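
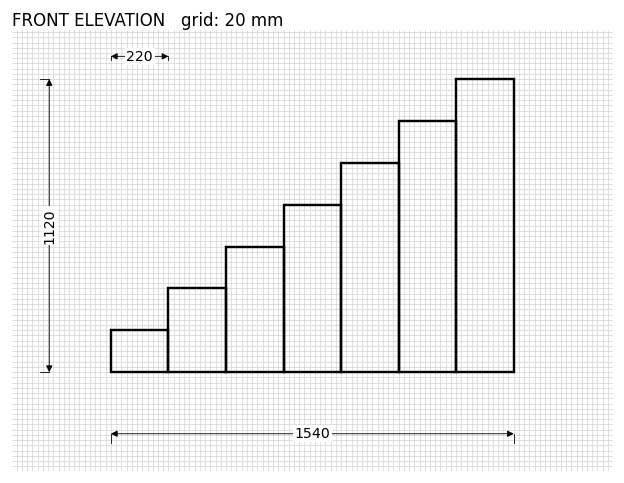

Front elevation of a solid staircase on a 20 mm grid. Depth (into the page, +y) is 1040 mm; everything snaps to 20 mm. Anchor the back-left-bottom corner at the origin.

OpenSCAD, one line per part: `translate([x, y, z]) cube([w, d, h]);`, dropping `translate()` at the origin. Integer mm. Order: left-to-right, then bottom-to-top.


cube([220, 1040, 160]);
translate([220, 0, 0]) cube([220, 1040, 320]);
translate([440, 0, 0]) cube([220, 1040, 480]);
translate([660, 0, 0]) cube([220, 1040, 640]);
translate([880, 0, 0]) cube([220, 1040, 800]);
translate([1100, 0, 0]) cube([220, 1040, 960]);
translate([1320, 0, 0]) cube([220, 1040, 1120]);


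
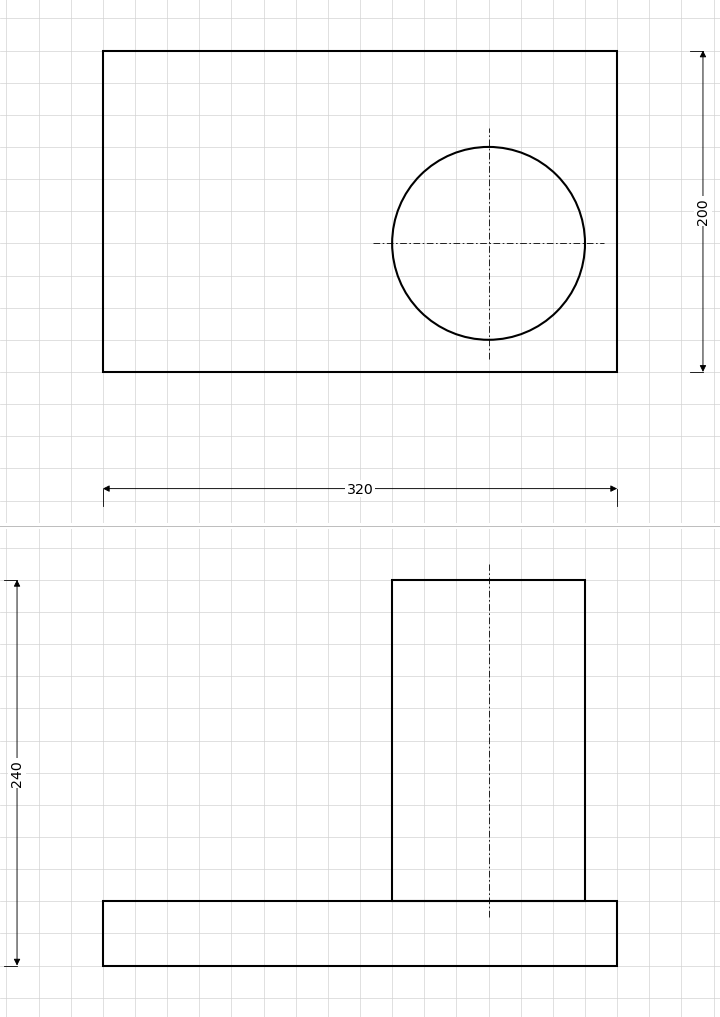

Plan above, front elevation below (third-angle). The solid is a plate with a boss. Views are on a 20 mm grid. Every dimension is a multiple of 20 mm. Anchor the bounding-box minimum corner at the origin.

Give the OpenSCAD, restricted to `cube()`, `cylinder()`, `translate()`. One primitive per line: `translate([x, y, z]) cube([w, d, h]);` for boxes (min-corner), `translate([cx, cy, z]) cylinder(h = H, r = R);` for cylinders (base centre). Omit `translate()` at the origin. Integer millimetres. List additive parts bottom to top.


cube([320, 200, 40]);
translate([240, 80, 40]) cylinder(h = 200, r = 60);


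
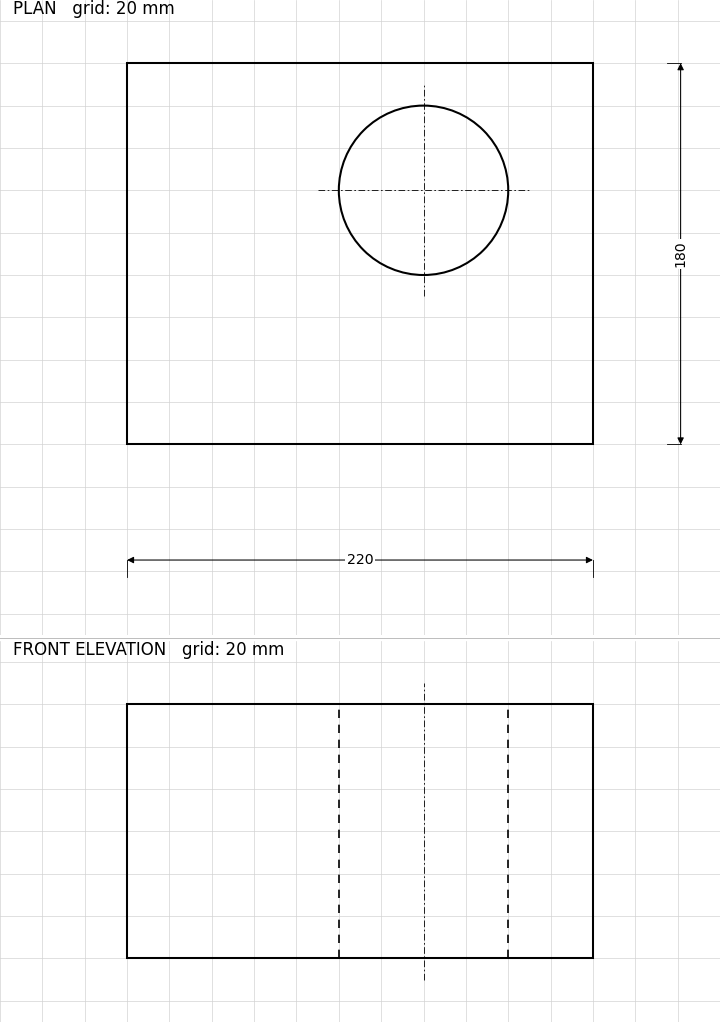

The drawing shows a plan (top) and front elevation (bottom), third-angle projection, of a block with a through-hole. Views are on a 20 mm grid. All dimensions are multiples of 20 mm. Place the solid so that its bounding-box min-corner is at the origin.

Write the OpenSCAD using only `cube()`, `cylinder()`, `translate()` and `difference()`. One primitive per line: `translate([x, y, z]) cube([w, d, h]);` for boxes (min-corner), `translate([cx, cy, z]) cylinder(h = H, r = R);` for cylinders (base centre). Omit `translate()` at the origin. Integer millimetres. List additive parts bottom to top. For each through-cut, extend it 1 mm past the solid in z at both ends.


difference() {
  cube([220, 180, 120]);
  translate([140, 120, -1]) cylinder(h = 122, r = 40);
}


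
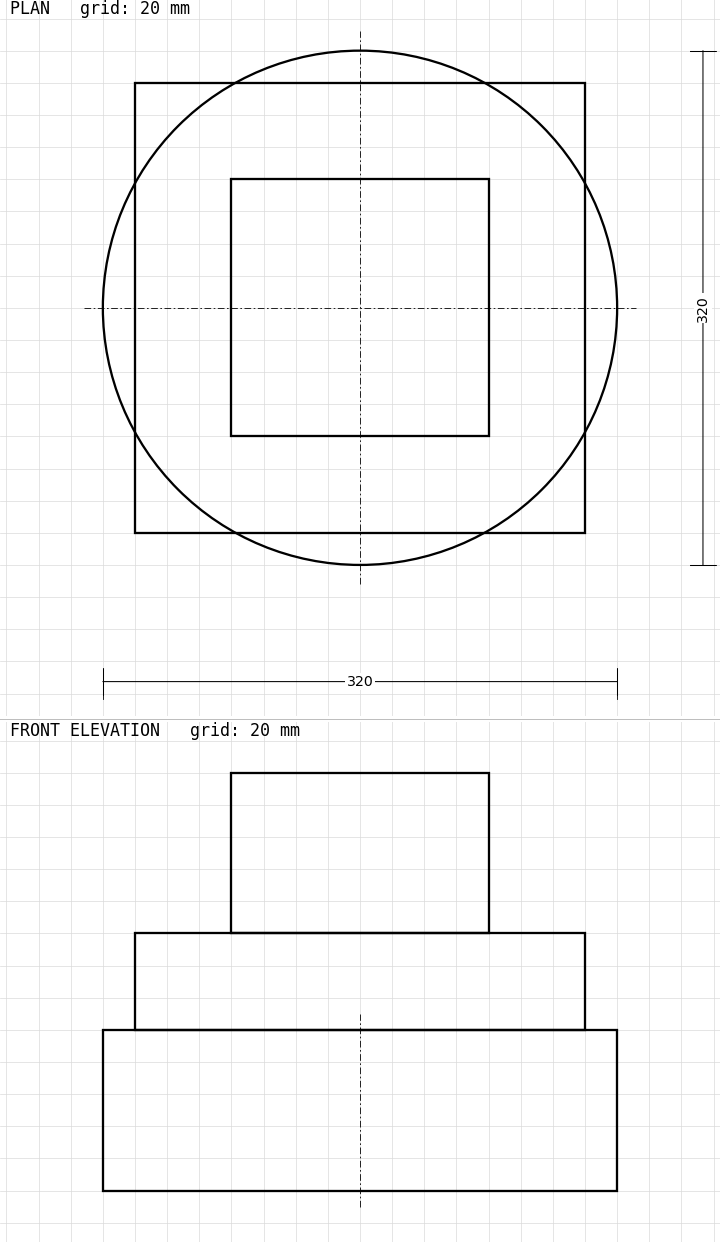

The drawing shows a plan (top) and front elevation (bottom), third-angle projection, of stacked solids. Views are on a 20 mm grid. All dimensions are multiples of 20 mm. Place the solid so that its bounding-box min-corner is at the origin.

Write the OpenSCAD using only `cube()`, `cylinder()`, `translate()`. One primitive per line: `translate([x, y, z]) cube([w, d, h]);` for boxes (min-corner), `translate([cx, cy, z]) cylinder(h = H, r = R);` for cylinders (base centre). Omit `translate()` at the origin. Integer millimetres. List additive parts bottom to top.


translate([160, 160, 0]) cylinder(h = 100, r = 160);
translate([20, 20, 100]) cube([280, 280, 60]);
translate([80, 80, 160]) cube([160, 160, 100]);


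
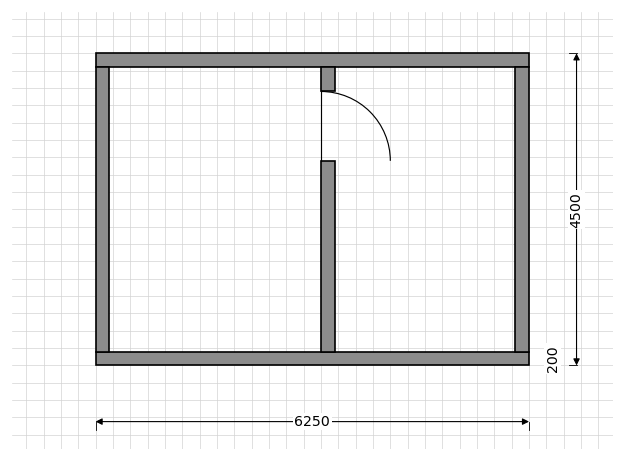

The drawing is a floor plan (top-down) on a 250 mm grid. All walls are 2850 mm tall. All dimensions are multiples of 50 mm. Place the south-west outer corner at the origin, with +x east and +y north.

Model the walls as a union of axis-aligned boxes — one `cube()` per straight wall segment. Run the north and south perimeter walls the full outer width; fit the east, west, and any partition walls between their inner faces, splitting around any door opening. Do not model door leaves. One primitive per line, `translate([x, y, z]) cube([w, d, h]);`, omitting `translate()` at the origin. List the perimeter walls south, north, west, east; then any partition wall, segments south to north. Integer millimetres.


cube([6250, 200, 2850]);
translate([0, 4300, 0]) cube([6250, 200, 2850]);
translate([0, 200, 0]) cube([200, 4100, 2850]);
translate([6050, 200, 0]) cube([200, 4100, 2850]);
translate([3250, 200, 0]) cube([200, 2750, 2850]);
translate([3250, 3950, 0]) cube([200, 350, 2850]);


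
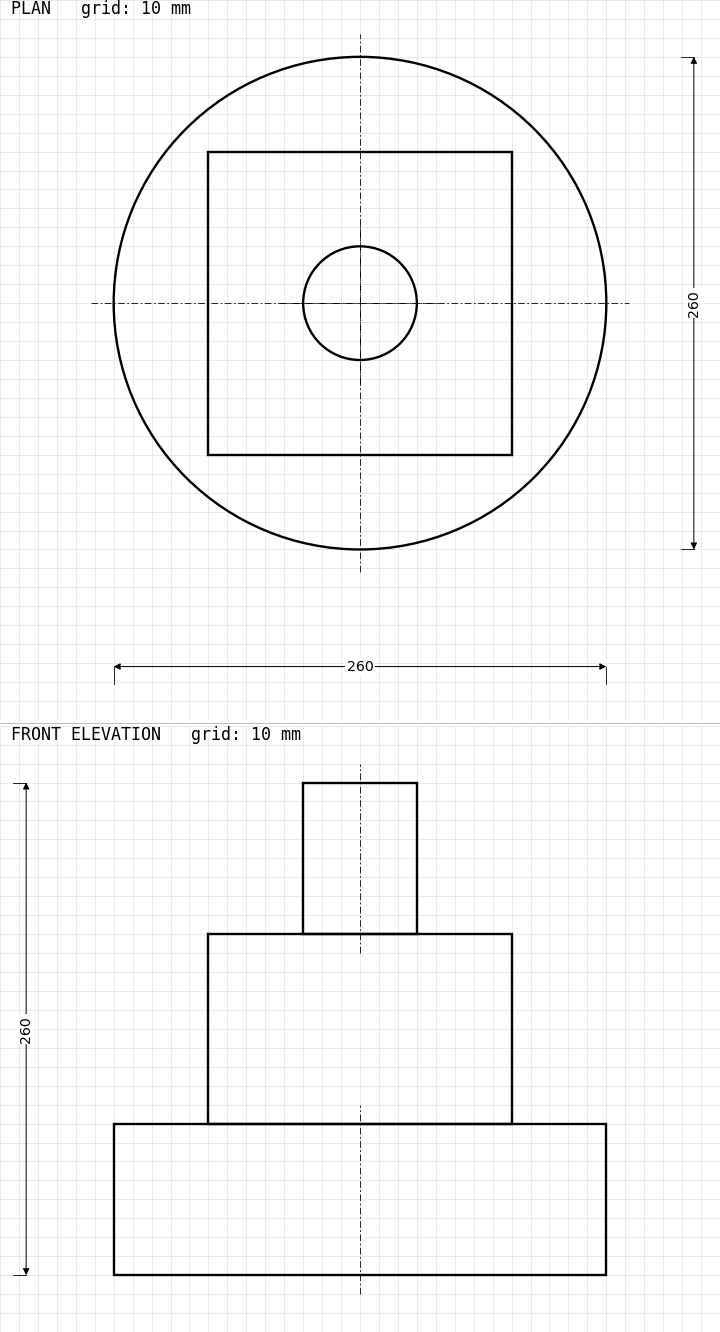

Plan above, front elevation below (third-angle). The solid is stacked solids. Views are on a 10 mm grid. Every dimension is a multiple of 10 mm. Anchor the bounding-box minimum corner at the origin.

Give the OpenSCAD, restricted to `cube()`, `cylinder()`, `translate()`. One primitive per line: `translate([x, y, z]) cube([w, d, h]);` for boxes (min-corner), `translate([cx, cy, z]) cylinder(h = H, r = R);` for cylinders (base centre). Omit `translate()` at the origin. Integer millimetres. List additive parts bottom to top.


translate([130, 130, 0]) cylinder(h = 80, r = 130);
translate([50, 50, 80]) cube([160, 160, 100]);
translate([130, 130, 180]) cylinder(h = 80, r = 30);


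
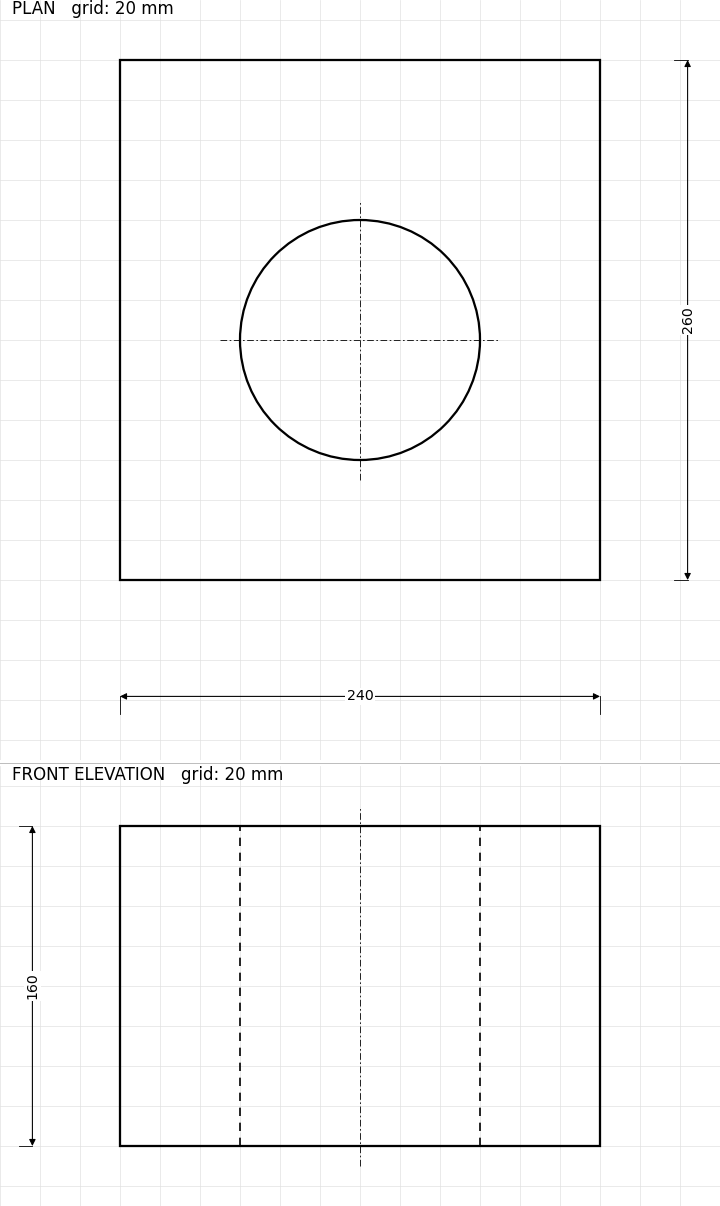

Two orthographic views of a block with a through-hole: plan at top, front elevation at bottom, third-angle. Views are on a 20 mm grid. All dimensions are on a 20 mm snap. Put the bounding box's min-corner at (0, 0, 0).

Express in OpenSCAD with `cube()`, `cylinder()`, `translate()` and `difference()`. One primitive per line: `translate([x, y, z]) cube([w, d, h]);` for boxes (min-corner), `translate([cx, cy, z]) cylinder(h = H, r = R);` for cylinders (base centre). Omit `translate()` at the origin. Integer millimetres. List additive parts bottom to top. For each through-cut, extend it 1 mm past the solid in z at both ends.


difference() {
  cube([240, 260, 160]);
  translate([120, 120, -1]) cylinder(h = 162, r = 60);
}


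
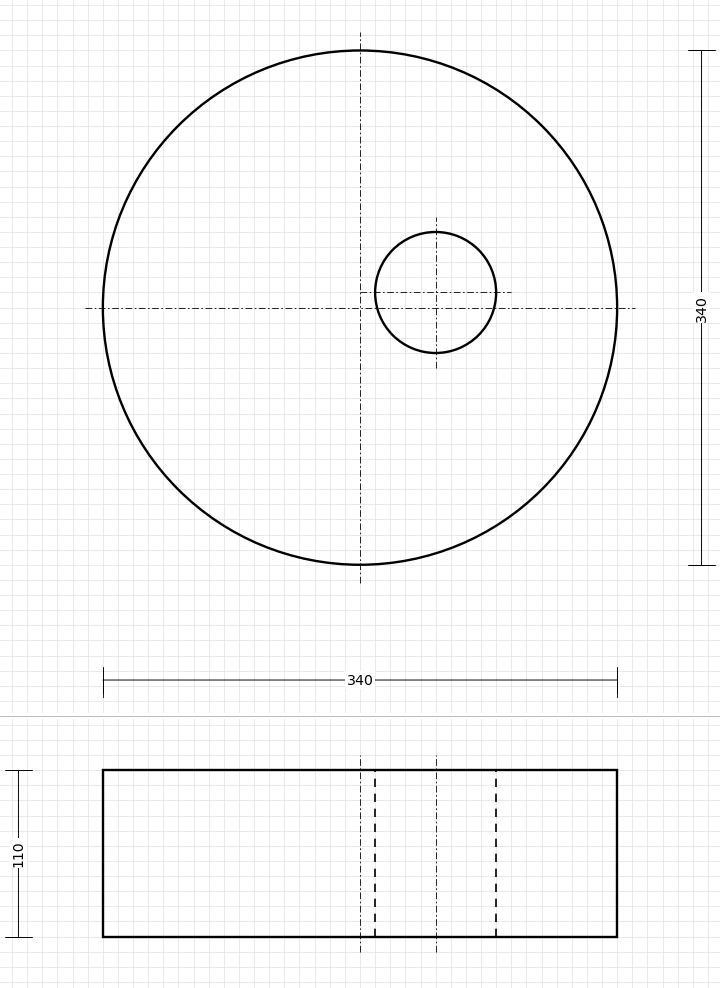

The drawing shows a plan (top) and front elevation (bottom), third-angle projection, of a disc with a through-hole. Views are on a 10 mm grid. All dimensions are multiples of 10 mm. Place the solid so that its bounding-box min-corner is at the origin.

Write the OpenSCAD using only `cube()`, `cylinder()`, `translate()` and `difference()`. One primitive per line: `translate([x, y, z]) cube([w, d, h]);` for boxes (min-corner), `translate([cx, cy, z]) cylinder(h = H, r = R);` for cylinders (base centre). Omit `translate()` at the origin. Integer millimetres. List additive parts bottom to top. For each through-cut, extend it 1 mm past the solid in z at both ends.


difference() {
  translate([170, 170, 0]) cylinder(h = 110, r = 170);
  translate([220, 180, -1]) cylinder(h = 112, r = 40);
}


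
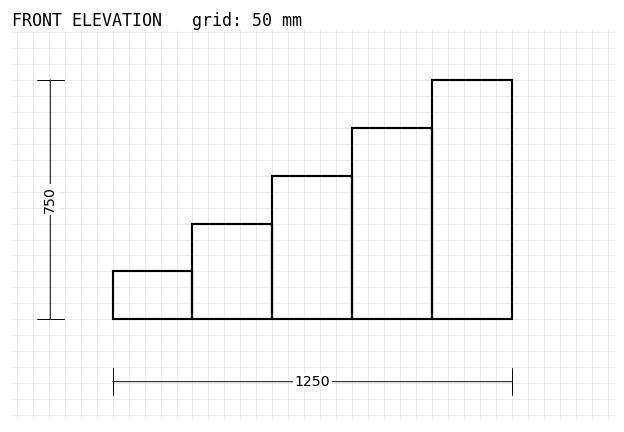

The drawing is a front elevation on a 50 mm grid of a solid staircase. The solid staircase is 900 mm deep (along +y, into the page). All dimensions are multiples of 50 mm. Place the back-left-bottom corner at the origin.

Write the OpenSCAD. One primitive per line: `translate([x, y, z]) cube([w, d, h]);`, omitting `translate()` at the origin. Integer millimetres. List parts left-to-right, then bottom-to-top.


cube([250, 900, 150]);
translate([250, 0, 0]) cube([250, 900, 300]);
translate([500, 0, 0]) cube([250, 900, 450]);
translate([750, 0, 0]) cube([250, 900, 600]);
translate([1000, 0, 0]) cube([250, 900, 750]);


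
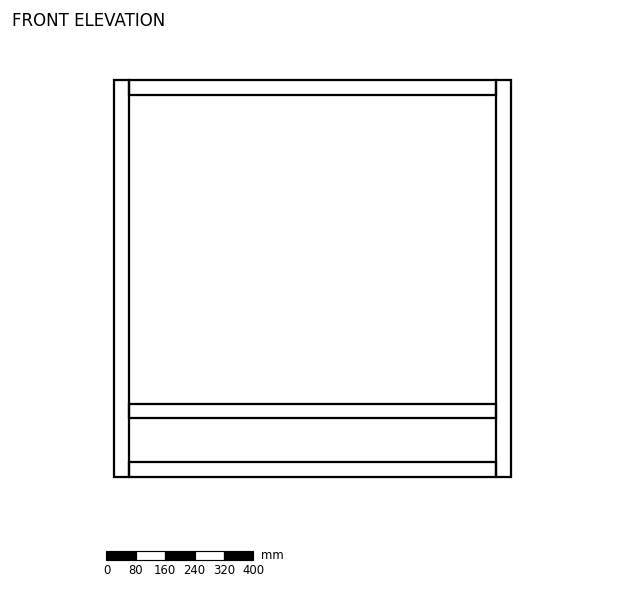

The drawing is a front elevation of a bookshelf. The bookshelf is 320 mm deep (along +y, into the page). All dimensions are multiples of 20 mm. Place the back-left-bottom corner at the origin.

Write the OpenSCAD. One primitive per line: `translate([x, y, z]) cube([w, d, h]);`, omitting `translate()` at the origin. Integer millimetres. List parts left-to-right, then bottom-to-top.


cube([40, 320, 1080]);
translate([40, 0, 0]) cube([1000, 320, 40]);
translate([40, 0, 160]) cube([1000, 320, 40]);
translate([40, 0, 1040]) cube([1000, 320, 40]);
translate([1040, 0, 0]) cube([40, 320, 1080]);


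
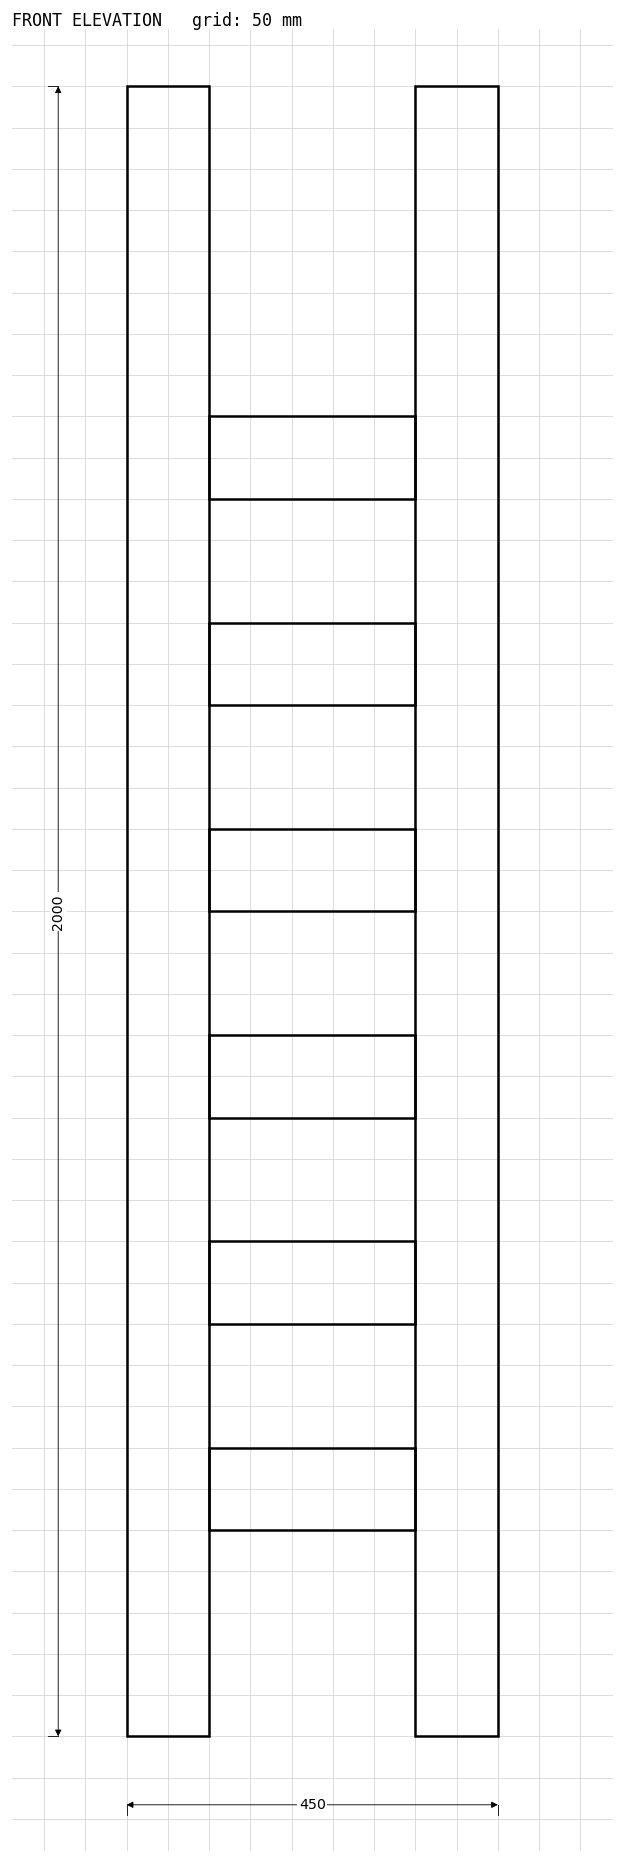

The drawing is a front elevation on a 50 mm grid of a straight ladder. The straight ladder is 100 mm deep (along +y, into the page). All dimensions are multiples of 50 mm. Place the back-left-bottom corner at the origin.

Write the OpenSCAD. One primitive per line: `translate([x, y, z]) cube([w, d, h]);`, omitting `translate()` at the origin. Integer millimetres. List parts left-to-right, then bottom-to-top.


cube([100, 100, 2000]);
translate([100, 0, 250]) cube([250, 100, 100]);
translate([100, 0, 500]) cube([250, 100, 100]);
translate([100, 0, 750]) cube([250, 100, 100]);
translate([100, 0, 1000]) cube([250, 100, 100]);
translate([100, 0, 1250]) cube([250, 100, 100]);
translate([100, 0, 1500]) cube([250, 100, 100]);
translate([350, 0, 0]) cube([100, 100, 2000]);


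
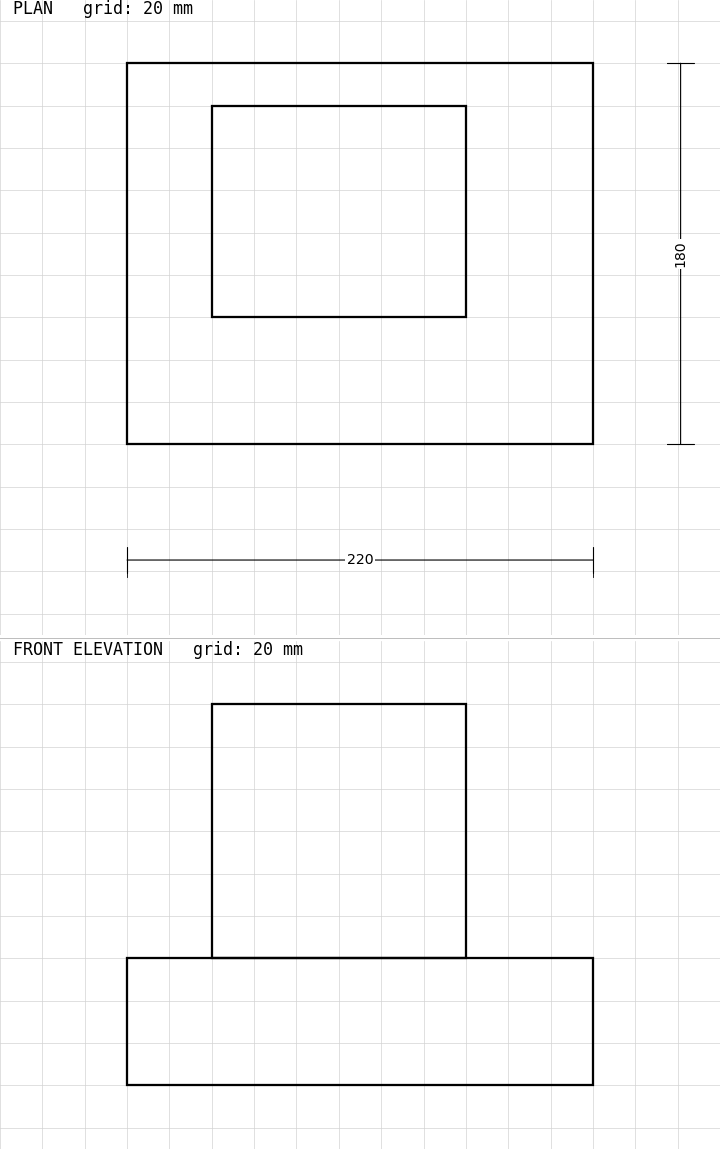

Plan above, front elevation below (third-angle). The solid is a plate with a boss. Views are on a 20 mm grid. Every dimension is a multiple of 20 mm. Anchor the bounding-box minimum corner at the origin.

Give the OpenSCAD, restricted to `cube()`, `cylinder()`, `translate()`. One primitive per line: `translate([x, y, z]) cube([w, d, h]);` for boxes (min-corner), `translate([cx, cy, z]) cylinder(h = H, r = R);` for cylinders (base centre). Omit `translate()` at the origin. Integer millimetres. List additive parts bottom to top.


cube([220, 180, 60]);
translate([40, 60, 60]) cube([120, 100, 120]);


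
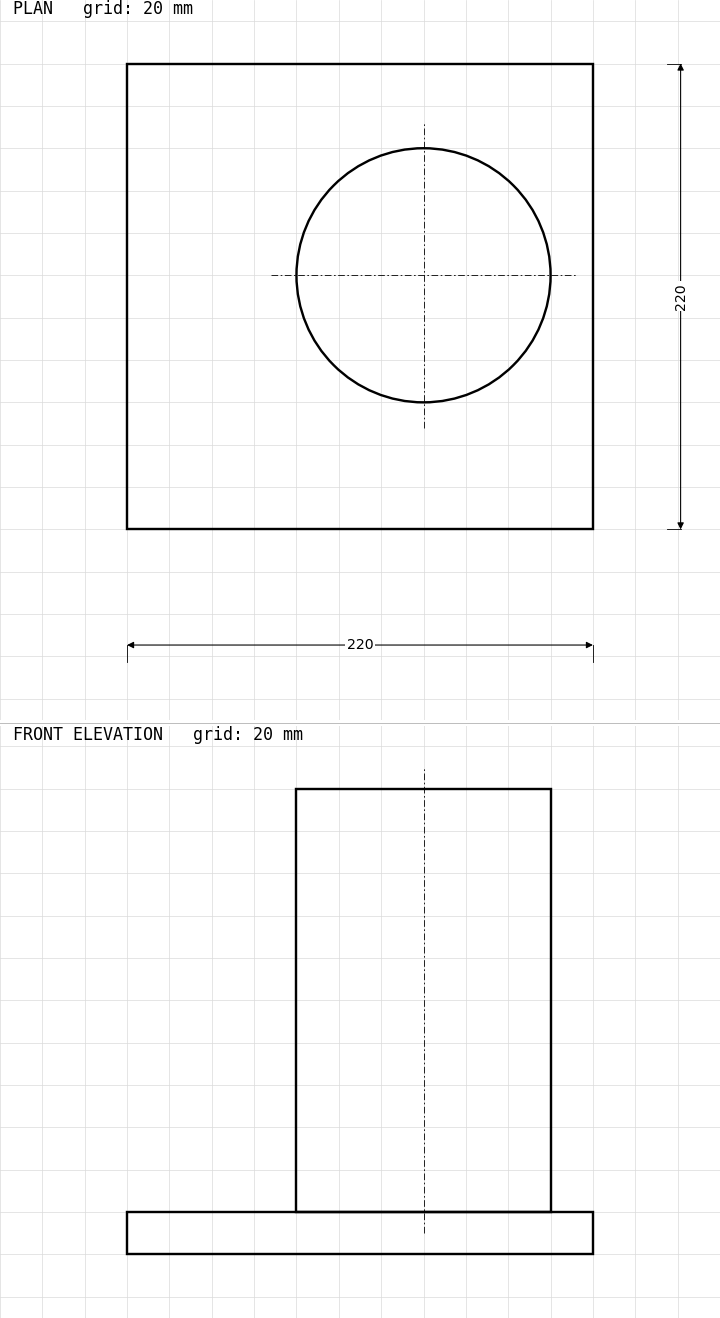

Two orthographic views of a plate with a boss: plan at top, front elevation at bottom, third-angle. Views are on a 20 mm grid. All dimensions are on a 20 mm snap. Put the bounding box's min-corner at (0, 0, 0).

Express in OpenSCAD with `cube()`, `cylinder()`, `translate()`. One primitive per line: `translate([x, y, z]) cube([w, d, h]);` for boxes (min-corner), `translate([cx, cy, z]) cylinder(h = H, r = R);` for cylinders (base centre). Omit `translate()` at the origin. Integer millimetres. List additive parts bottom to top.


cube([220, 220, 20]);
translate([140, 120, 20]) cylinder(h = 200, r = 60);


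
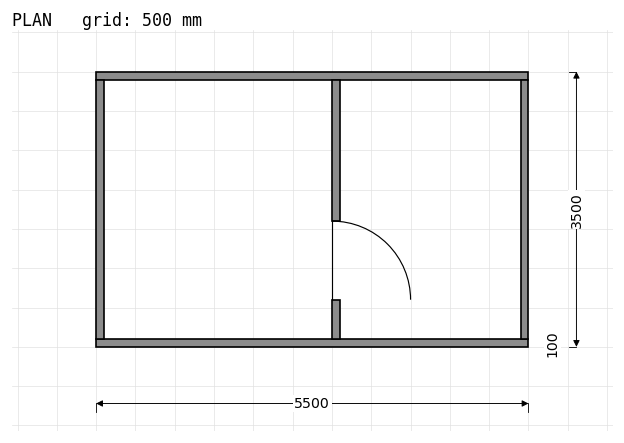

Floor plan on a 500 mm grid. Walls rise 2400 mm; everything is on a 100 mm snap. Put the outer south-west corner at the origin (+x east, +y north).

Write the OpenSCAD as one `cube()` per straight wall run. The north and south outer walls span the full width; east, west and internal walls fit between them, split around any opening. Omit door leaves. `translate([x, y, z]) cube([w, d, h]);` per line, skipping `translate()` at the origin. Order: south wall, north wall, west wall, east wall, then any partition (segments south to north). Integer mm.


cube([5500, 100, 2400]);
translate([0, 3400, 0]) cube([5500, 100, 2400]);
translate([0, 100, 0]) cube([100, 3300, 2400]);
translate([5400, 100, 0]) cube([100, 3300, 2400]);
translate([3000, 100, 0]) cube([100, 500, 2400]);
translate([3000, 1600, 0]) cube([100, 1800, 2400]);


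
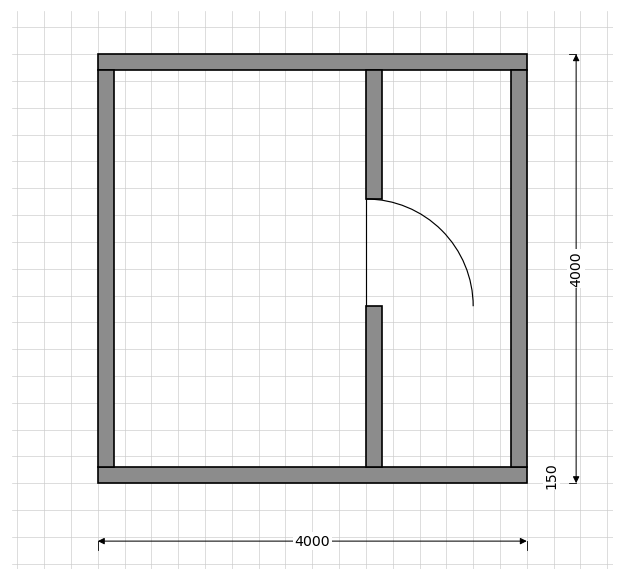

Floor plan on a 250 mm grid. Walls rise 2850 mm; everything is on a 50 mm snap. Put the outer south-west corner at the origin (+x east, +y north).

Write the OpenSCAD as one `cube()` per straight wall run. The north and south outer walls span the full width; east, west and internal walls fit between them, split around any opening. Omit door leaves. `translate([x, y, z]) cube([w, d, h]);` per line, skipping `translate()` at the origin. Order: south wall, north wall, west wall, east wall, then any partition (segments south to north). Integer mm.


cube([4000, 150, 2850]);
translate([0, 3850, 0]) cube([4000, 150, 2850]);
translate([0, 150, 0]) cube([150, 3700, 2850]);
translate([3850, 150, 0]) cube([150, 3700, 2850]);
translate([2500, 150, 0]) cube([150, 1500, 2850]);
translate([2500, 2650, 0]) cube([150, 1200, 2850]);


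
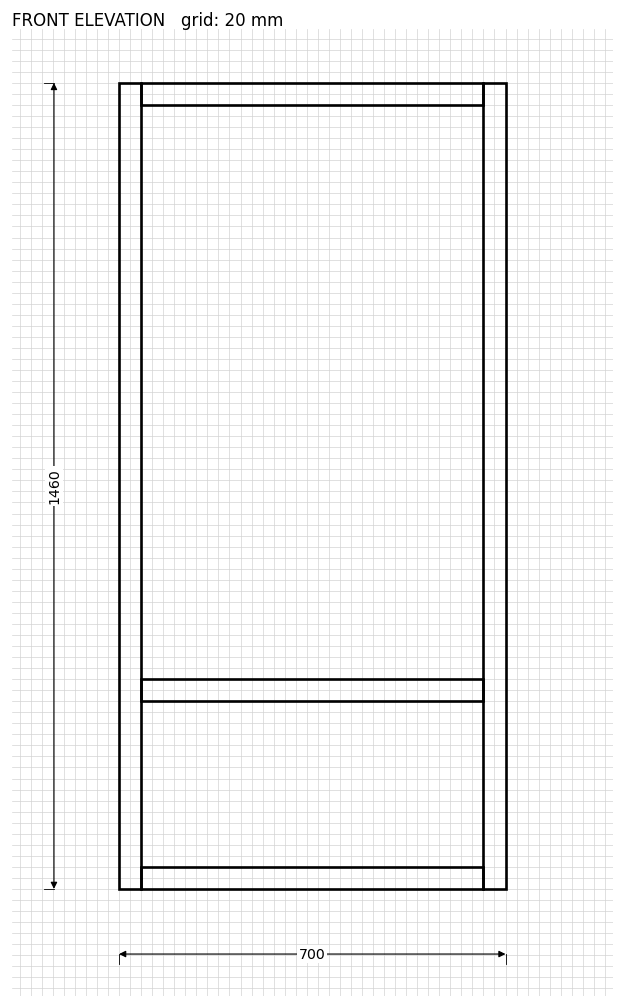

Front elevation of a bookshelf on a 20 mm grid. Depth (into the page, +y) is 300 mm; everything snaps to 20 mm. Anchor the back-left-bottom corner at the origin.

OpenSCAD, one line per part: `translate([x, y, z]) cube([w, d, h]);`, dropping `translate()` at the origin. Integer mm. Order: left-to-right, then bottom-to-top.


cube([40, 300, 1460]);
translate([40, 0, 0]) cube([620, 300, 40]);
translate([40, 0, 340]) cube([620, 300, 40]);
translate([40, 0, 1420]) cube([620, 300, 40]);
translate([660, 0, 0]) cube([40, 300, 1460]);


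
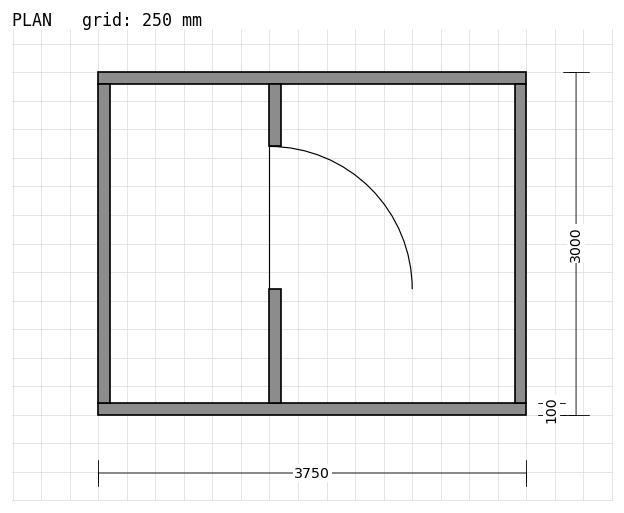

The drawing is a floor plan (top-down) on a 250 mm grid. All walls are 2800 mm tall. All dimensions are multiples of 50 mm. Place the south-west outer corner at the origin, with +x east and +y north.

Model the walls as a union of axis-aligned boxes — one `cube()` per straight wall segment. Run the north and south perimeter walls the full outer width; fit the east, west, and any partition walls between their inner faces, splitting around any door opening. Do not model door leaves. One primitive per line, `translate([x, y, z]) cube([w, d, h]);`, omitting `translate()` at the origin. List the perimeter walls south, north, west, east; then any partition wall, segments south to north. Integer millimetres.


cube([3750, 100, 2800]);
translate([0, 2900, 0]) cube([3750, 100, 2800]);
translate([0, 100, 0]) cube([100, 2800, 2800]);
translate([3650, 100, 0]) cube([100, 2800, 2800]);
translate([1500, 100, 0]) cube([100, 1000, 2800]);
translate([1500, 2350, 0]) cube([100, 550, 2800]);


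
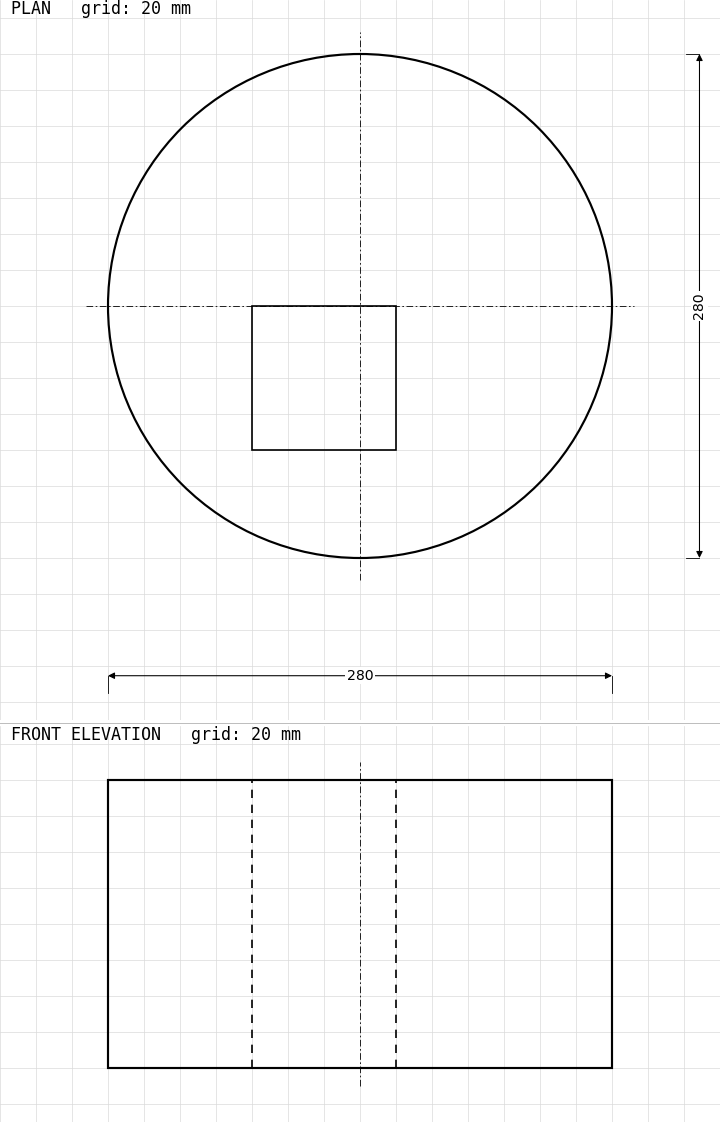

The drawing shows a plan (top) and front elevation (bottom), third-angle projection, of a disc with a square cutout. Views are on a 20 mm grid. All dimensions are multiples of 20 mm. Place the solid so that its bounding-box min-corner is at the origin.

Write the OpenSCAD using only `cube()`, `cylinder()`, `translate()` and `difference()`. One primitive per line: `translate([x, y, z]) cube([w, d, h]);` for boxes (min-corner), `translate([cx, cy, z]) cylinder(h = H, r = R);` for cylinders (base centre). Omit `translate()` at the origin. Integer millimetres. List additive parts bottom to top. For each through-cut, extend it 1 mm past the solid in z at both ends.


difference() {
  translate([140, 140, 0]) cylinder(h = 160, r = 140);
  translate([80, 60, -1]) cube([80, 80, 162]);
}


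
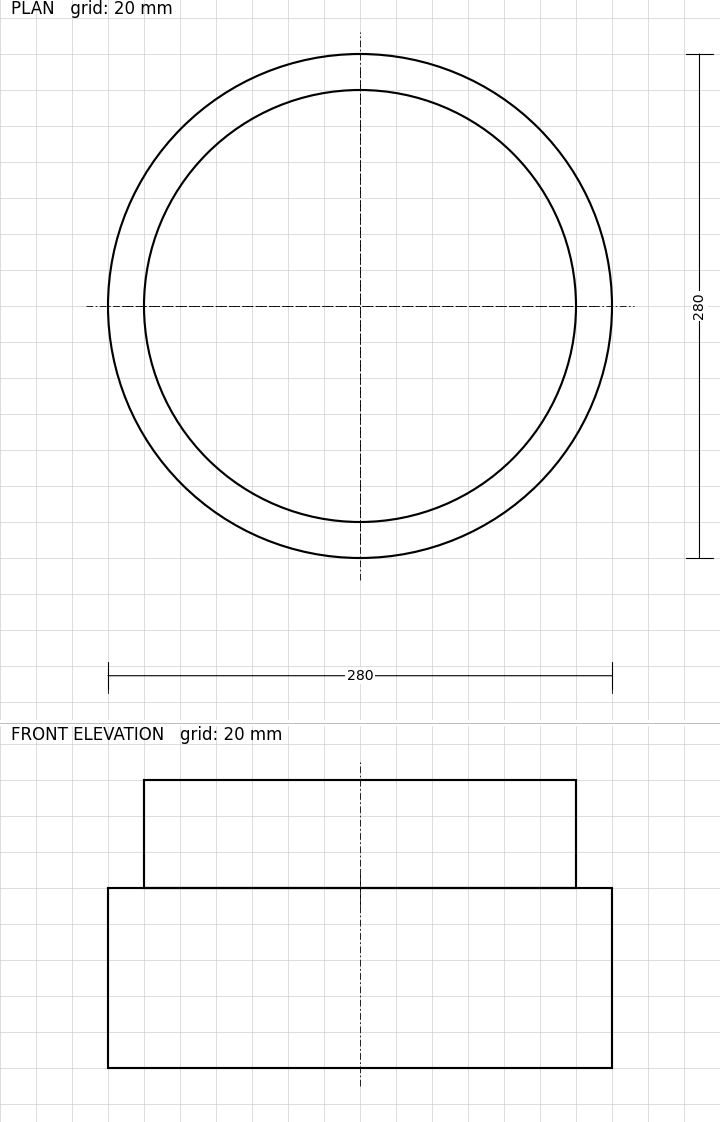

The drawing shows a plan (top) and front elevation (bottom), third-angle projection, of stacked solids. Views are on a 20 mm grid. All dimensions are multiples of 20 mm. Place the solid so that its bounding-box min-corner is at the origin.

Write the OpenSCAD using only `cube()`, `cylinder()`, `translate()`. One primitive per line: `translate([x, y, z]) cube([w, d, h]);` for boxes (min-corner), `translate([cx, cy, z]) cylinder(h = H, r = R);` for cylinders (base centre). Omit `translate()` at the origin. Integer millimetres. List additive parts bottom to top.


translate([140, 140, 0]) cylinder(h = 100, r = 140);
translate([140, 140, 100]) cylinder(h = 60, r = 120);


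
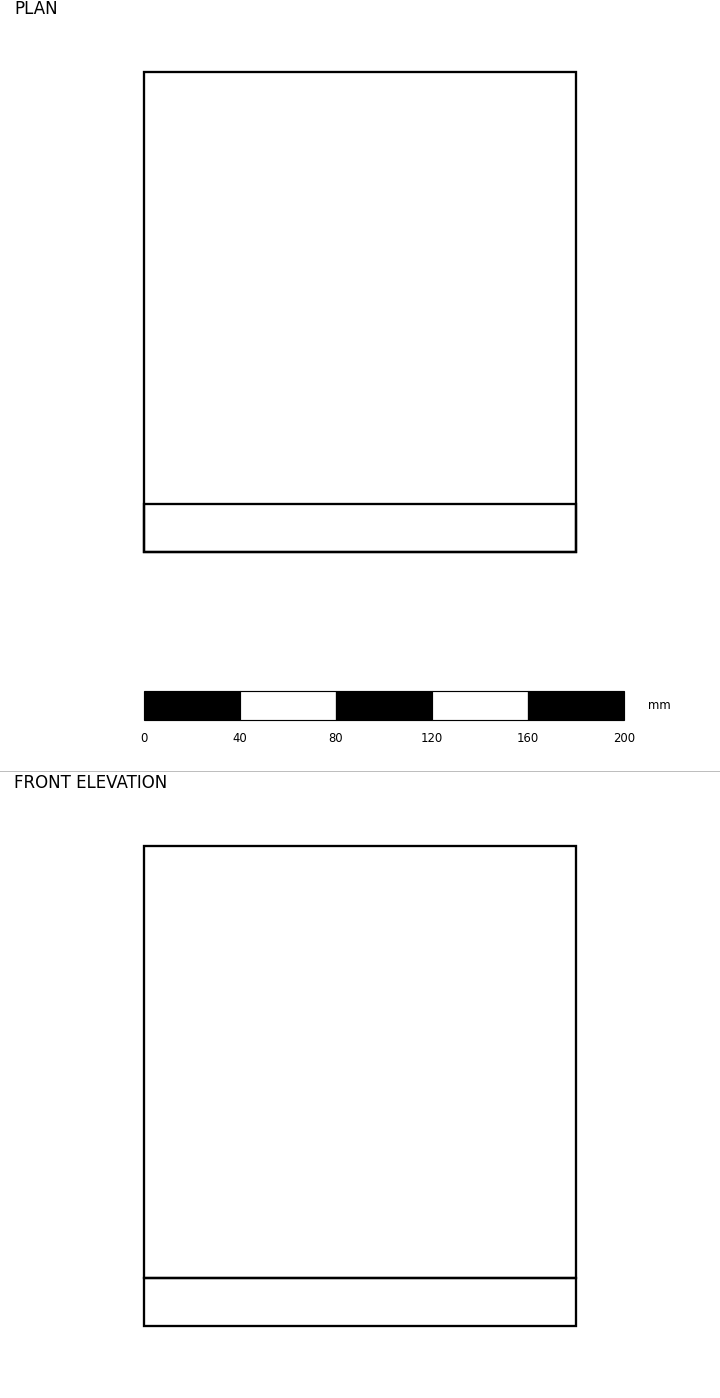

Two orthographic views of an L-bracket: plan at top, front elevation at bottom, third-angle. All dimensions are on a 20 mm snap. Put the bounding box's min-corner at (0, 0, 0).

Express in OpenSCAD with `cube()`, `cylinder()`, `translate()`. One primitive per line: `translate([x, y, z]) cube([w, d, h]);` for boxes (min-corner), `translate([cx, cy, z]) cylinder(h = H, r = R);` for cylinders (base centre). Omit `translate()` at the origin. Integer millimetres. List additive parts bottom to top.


cube([180, 200, 20]);
translate([0, 0, 20]) cube([180, 20, 180]);


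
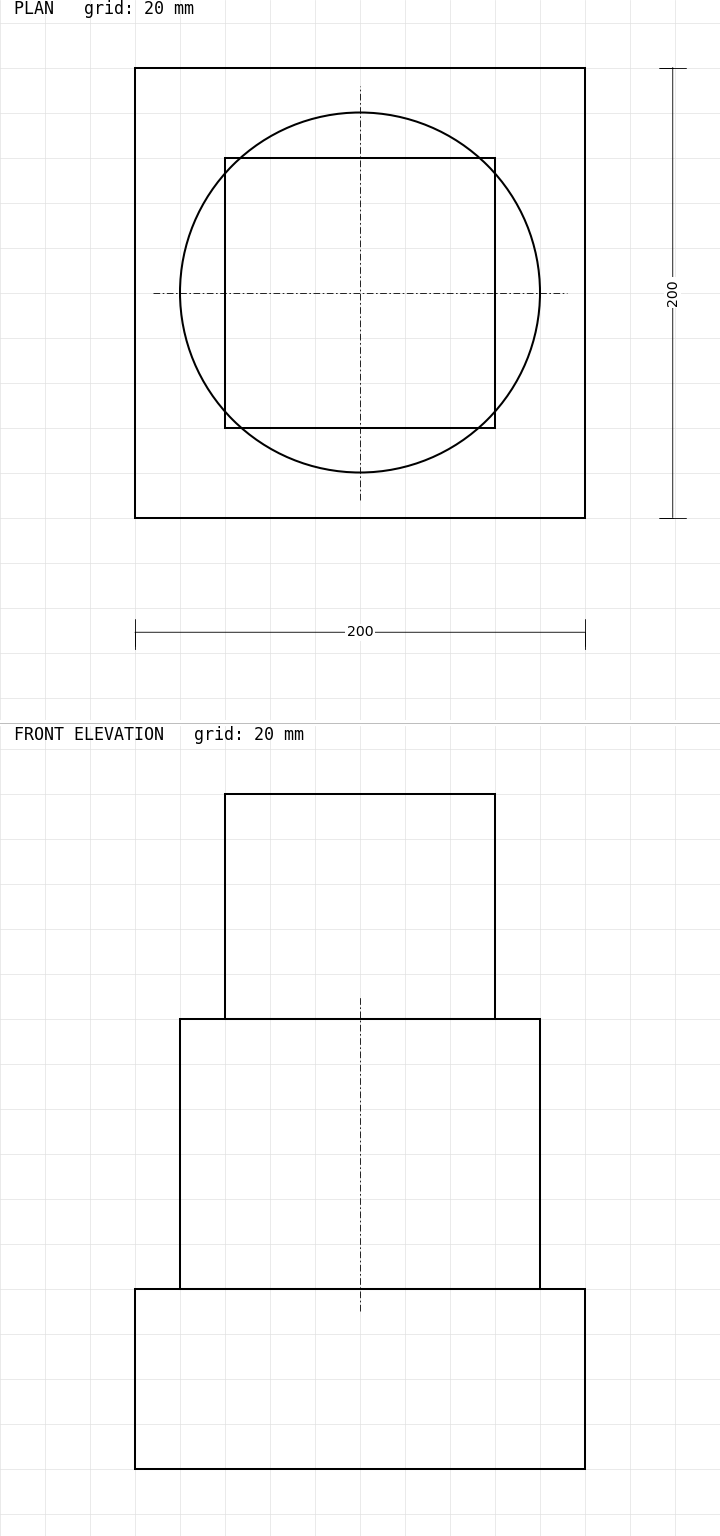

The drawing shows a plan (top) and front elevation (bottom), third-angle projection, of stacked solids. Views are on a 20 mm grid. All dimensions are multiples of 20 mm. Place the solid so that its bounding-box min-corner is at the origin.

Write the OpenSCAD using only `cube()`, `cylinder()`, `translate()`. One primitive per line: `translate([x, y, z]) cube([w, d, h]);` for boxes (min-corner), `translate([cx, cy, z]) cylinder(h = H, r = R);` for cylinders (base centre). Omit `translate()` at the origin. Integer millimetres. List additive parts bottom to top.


cube([200, 200, 80]);
translate([100, 100, 80]) cylinder(h = 120, r = 80);
translate([40, 40, 200]) cube([120, 120, 100]);


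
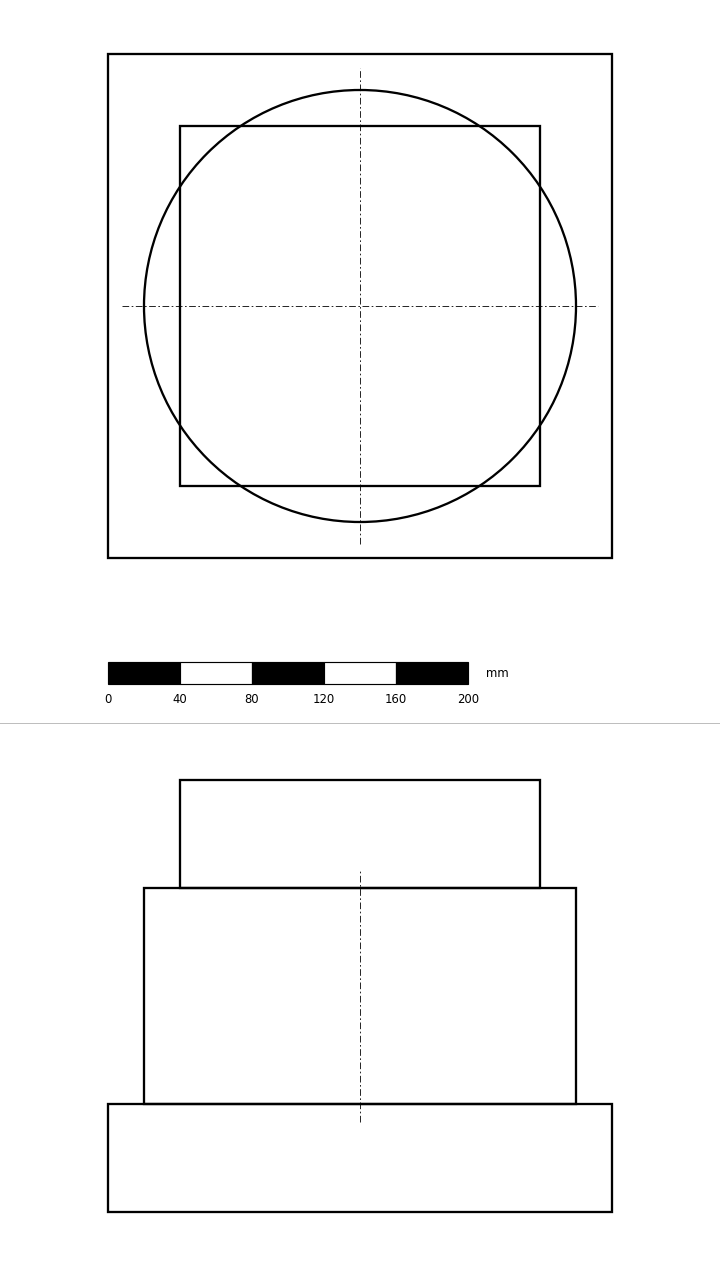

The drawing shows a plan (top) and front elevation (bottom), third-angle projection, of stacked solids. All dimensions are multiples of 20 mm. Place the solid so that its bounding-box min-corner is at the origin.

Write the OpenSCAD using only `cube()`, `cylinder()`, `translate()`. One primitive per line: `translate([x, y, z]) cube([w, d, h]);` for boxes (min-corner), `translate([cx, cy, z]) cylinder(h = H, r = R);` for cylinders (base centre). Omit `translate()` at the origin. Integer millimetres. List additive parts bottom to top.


cube([280, 280, 60]);
translate([140, 140, 60]) cylinder(h = 120, r = 120);
translate([40, 40, 180]) cube([200, 200, 60]);


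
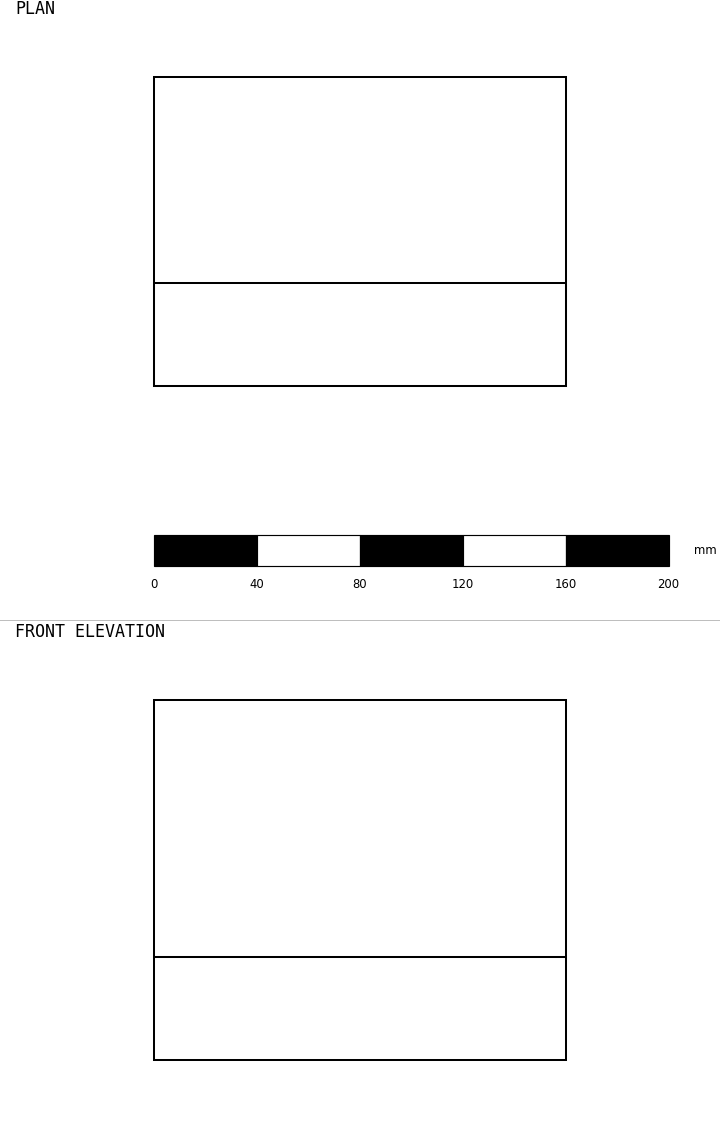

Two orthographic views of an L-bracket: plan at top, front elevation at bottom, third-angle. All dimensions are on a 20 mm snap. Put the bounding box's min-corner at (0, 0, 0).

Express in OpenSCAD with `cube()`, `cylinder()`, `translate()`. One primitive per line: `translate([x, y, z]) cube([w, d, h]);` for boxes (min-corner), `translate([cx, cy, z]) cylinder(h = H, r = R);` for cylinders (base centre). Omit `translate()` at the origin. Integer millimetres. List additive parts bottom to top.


cube([160, 120, 40]);
translate([0, 0, 40]) cube([160, 40, 100]);


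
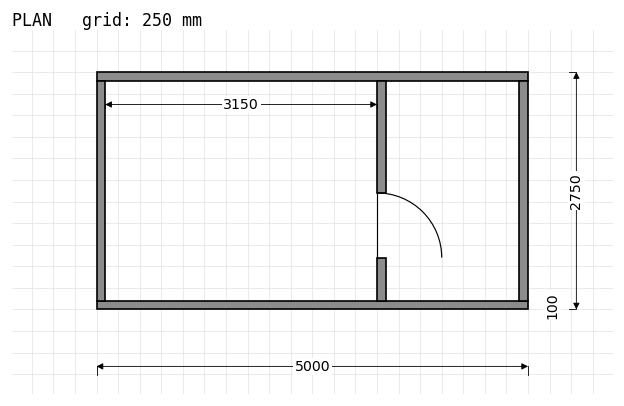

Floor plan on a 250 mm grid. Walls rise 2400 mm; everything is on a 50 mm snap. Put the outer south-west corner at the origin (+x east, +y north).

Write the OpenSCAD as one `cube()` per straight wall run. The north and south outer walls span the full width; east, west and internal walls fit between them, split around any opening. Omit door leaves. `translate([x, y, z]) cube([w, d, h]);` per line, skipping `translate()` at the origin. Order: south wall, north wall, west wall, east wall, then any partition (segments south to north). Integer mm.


cube([5000, 100, 2400]);
translate([0, 2650, 0]) cube([5000, 100, 2400]);
translate([0, 100, 0]) cube([100, 2550, 2400]);
translate([4900, 100, 0]) cube([100, 2550, 2400]);
translate([3250, 100, 0]) cube([100, 500, 2400]);
translate([3250, 1350, 0]) cube([100, 1300, 2400]);


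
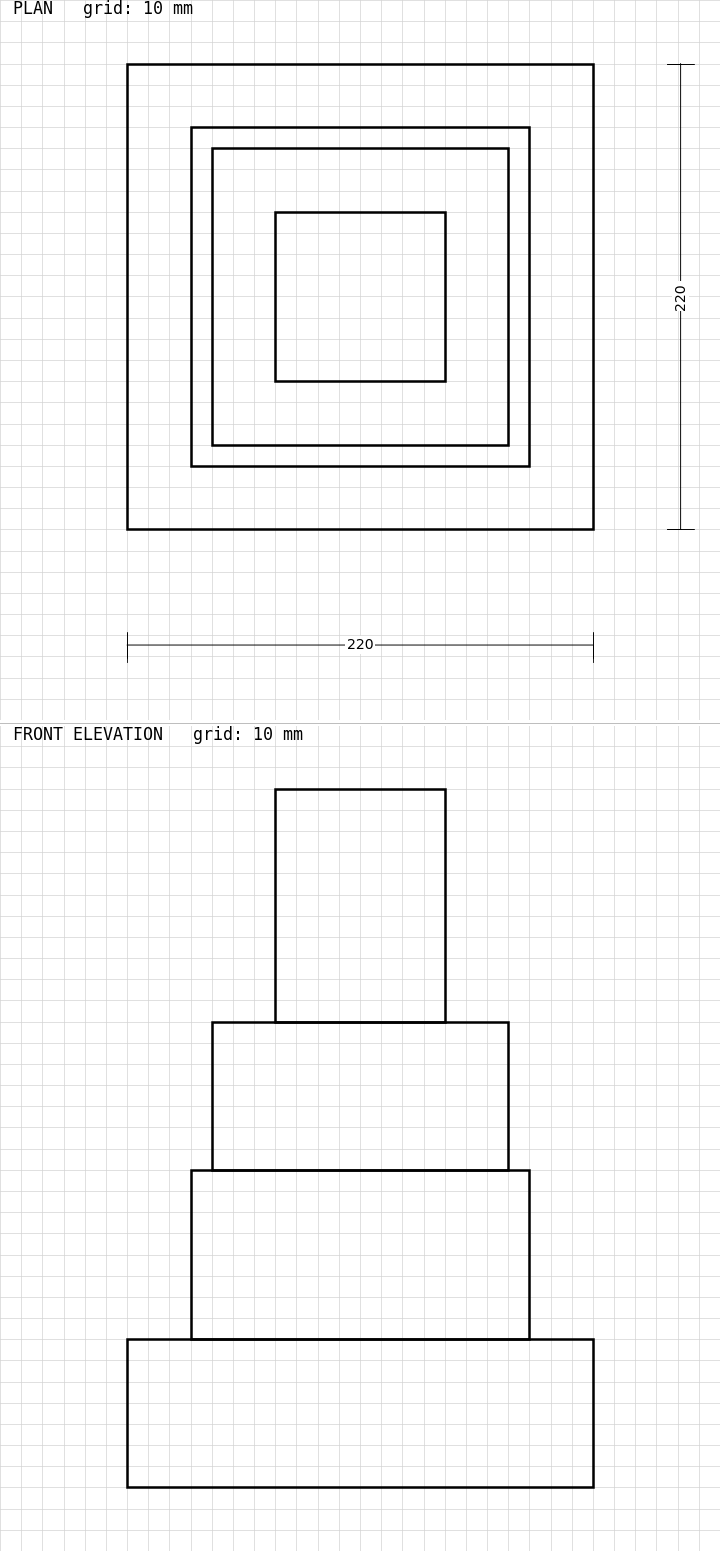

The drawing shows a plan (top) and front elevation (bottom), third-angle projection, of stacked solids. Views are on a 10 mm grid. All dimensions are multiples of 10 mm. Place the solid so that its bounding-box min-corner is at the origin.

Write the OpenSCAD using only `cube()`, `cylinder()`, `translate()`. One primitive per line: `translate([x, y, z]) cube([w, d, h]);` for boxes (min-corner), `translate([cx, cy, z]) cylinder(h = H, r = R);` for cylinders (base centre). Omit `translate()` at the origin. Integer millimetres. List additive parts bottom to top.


cube([220, 220, 70]);
translate([30, 30, 70]) cube([160, 160, 80]);
translate([40, 40, 150]) cube([140, 140, 70]);
translate([70, 70, 220]) cube([80, 80, 110]);


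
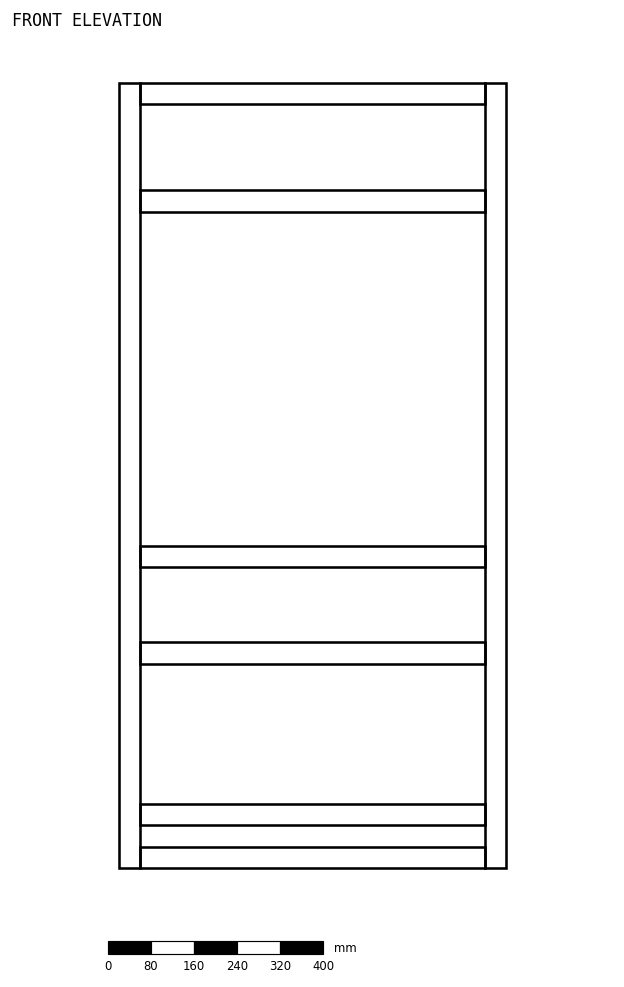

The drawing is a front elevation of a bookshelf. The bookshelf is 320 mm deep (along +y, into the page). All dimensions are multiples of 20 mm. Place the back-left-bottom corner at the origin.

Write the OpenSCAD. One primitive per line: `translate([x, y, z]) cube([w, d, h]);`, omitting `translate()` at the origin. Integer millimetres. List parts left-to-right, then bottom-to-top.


cube([40, 320, 1460]);
translate([40, 0, 0]) cube([640, 320, 40]);
translate([40, 0, 80]) cube([640, 320, 40]);
translate([40, 0, 380]) cube([640, 320, 40]);
translate([40, 0, 560]) cube([640, 320, 40]);
translate([40, 0, 1220]) cube([640, 320, 40]);
translate([40, 0, 1420]) cube([640, 320, 40]);
translate([680, 0, 0]) cube([40, 320, 1460]);


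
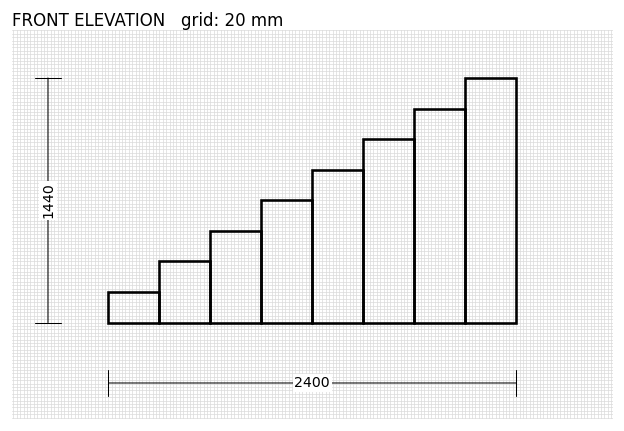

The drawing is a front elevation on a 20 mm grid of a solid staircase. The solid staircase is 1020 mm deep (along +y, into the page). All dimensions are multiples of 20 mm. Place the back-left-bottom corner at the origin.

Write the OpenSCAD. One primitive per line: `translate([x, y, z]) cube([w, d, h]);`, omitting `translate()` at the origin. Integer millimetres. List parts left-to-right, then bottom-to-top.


cube([300, 1020, 180]);
translate([300, 0, 0]) cube([300, 1020, 360]);
translate([600, 0, 0]) cube([300, 1020, 540]);
translate([900, 0, 0]) cube([300, 1020, 720]);
translate([1200, 0, 0]) cube([300, 1020, 900]);
translate([1500, 0, 0]) cube([300, 1020, 1080]);
translate([1800, 0, 0]) cube([300, 1020, 1260]);
translate([2100, 0, 0]) cube([300, 1020, 1440]);


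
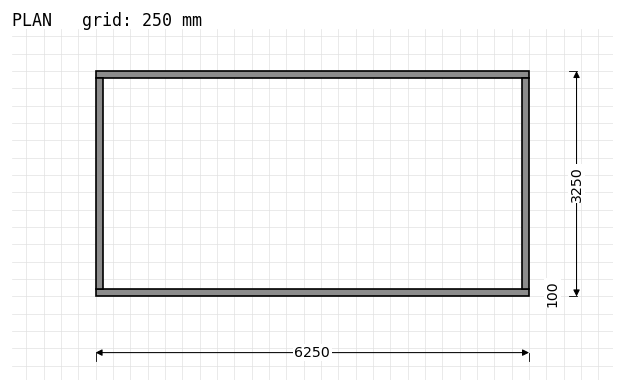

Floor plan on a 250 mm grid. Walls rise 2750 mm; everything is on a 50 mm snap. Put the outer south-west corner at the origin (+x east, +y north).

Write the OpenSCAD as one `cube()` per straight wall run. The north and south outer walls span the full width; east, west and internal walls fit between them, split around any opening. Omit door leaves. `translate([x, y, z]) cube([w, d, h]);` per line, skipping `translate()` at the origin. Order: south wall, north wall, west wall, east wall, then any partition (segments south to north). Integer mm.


cube([6250, 100, 2750]);
translate([0, 3150, 0]) cube([6250, 100, 2750]);
translate([0, 100, 0]) cube([100, 3050, 2750]);
translate([6150, 100, 0]) cube([100, 3050, 2750]);


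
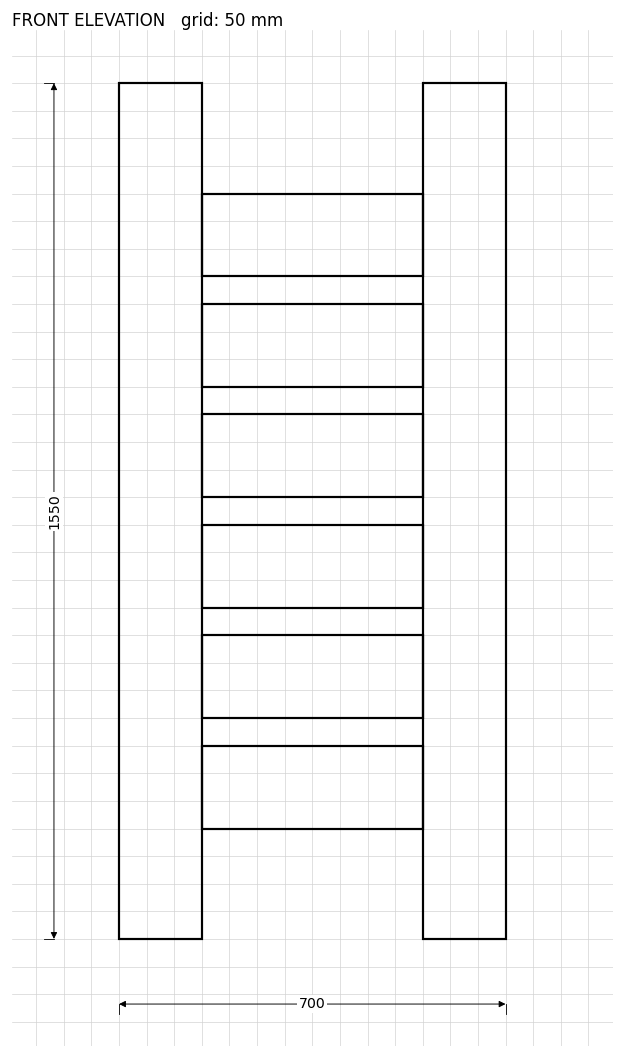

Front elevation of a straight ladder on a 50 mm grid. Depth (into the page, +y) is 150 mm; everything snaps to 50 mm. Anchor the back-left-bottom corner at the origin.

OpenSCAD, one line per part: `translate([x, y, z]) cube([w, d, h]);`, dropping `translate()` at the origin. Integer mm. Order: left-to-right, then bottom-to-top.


cube([150, 150, 1550]);
translate([150, 0, 200]) cube([400, 150, 150]);
translate([150, 0, 400]) cube([400, 150, 150]);
translate([150, 0, 600]) cube([400, 150, 150]);
translate([150, 0, 800]) cube([400, 150, 150]);
translate([150, 0, 1000]) cube([400, 150, 150]);
translate([150, 0, 1200]) cube([400, 150, 150]);
translate([550, 0, 0]) cube([150, 150, 1550]);


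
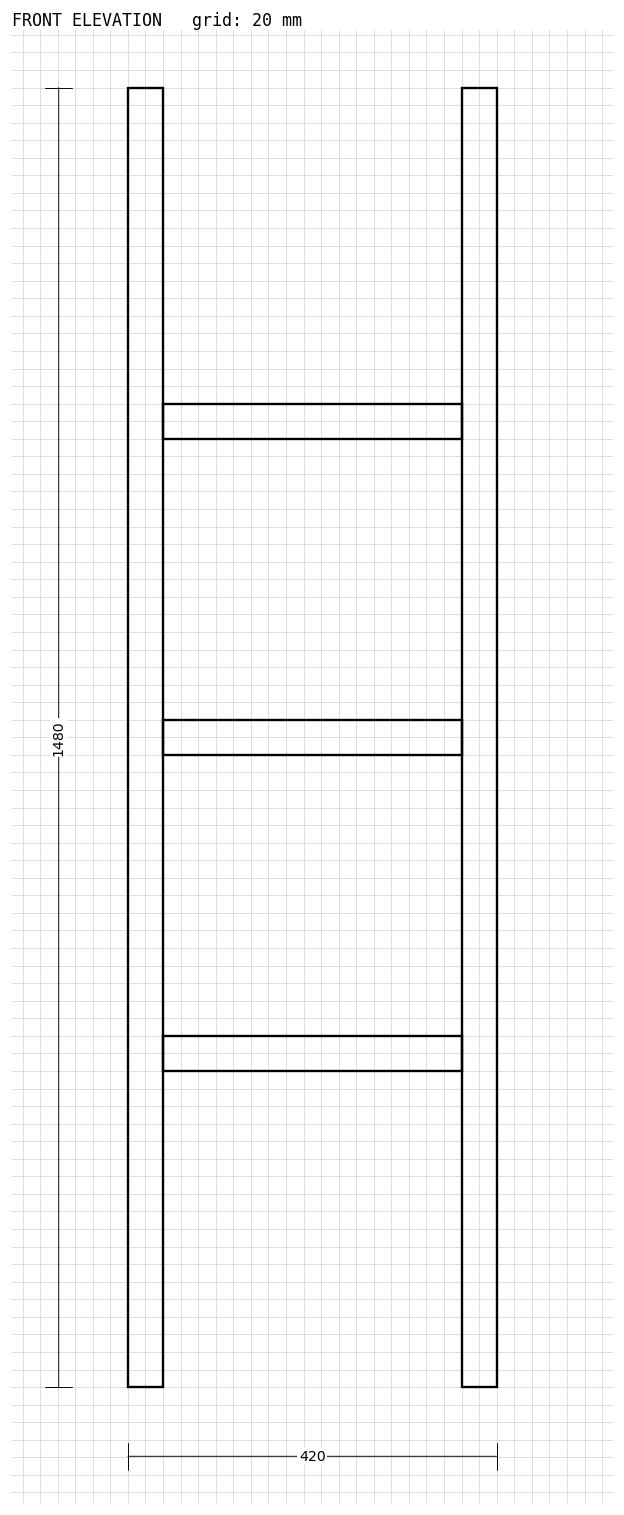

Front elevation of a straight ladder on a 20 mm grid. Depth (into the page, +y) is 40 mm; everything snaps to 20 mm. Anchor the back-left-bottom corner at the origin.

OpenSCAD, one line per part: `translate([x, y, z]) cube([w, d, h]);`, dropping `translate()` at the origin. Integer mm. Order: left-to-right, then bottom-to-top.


cube([40, 40, 1480]);
translate([40, 0, 360]) cube([340, 40, 40]);
translate([40, 0, 720]) cube([340, 40, 40]);
translate([40, 0, 1080]) cube([340, 40, 40]);
translate([380, 0, 0]) cube([40, 40, 1480]);


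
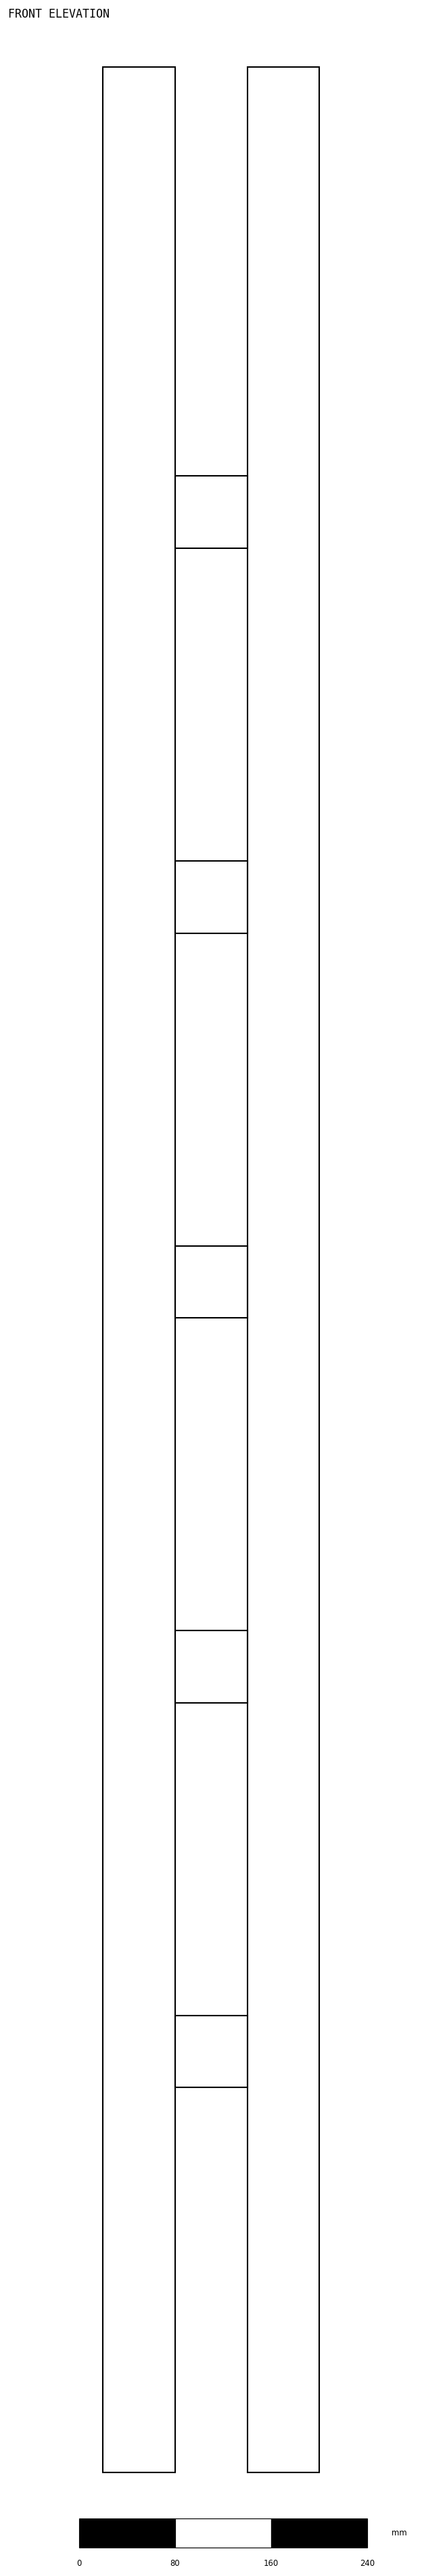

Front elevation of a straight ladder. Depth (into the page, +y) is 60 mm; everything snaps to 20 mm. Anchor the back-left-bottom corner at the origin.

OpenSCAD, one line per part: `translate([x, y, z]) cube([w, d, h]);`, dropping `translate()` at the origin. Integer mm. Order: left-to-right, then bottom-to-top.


cube([60, 60, 2000]);
translate([60, 0, 320]) cube([60, 60, 60]);
translate([60, 0, 640]) cube([60, 60, 60]);
translate([60, 0, 960]) cube([60, 60, 60]);
translate([60, 0, 1280]) cube([60, 60, 60]);
translate([60, 0, 1600]) cube([60, 60, 60]);
translate([120, 0, 0]) cube([60, 60, 2000]);


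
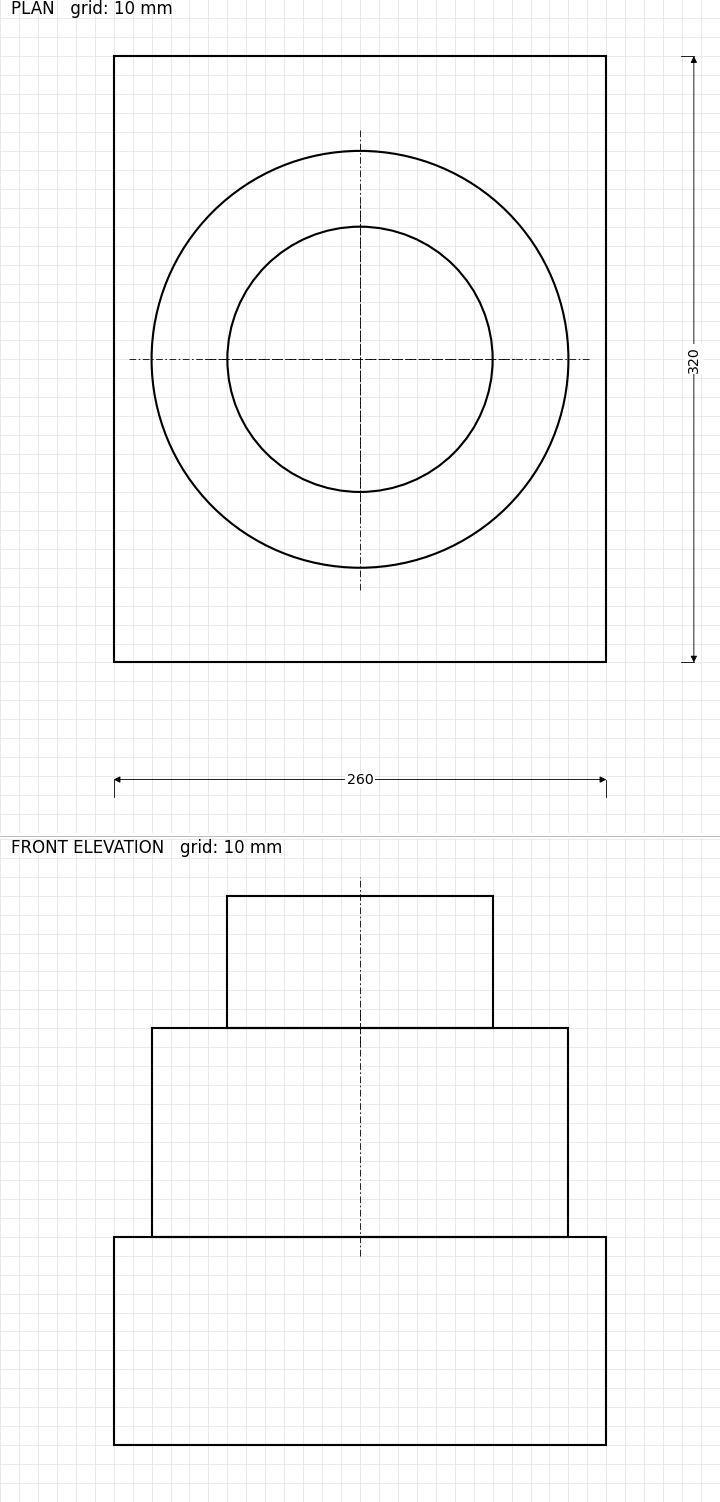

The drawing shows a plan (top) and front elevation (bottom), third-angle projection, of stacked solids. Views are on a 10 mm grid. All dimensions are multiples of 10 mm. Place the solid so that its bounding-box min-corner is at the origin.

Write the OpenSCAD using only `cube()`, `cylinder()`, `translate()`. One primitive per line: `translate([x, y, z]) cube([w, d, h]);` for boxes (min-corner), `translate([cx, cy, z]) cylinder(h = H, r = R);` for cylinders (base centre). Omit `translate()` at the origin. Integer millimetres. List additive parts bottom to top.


cube([260, 320, 110]);
translate([130, 160, 110]) cylinder(h = 110, r = 110);
translate([130, 160, 220]) cylinder(h = 70, r = 70);


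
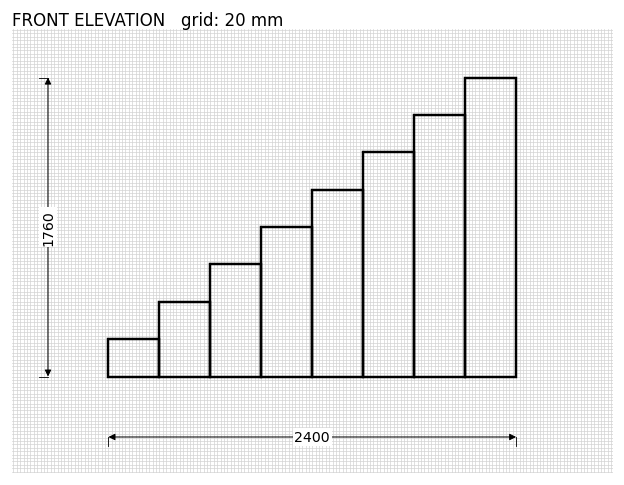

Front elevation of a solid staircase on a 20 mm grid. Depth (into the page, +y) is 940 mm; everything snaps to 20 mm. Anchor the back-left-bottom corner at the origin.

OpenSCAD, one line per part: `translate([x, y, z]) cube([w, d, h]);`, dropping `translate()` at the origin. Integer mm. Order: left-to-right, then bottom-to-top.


cube([300, 940, 220]);
translate([300, 0, 0]) cube([300, 940, 440]);
translate([600, 0, 0]) cube([300, 940, 660]);
translate([900, 0, 0]) cube([300, 940, 880]);
translate([1200, 0, 0]) cube([300, 940, 1100]);
translate([1500, 0, 0]) cube([300, 940, 1320]);
translate([1800, 0, 0]) cube([300, 940, 1540]);
translate([2100, 0, 0]) cube([300, 940, 1760]);
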